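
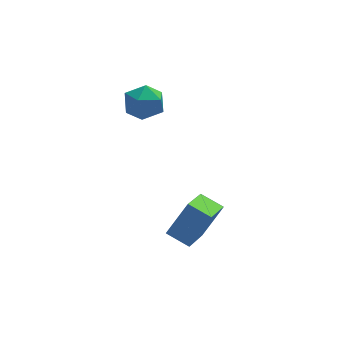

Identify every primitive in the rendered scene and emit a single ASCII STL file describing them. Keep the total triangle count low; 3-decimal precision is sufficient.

solid 
facet normal -0.635 0.769 0.069
outer loop
vertex -4.421 3.033 3.415
vertex -4.561 2.831 4.373
vertex -3.841 3.45 4.098
endloop
endfacet
facet normal -0.138 0.893 -0.428
outer loop
vertex -4.421 3.033 3.415
vertex -3.841 3.45 4.098
vertex -3.448 3.108 3.258
endloop
endfacet
facet normal -0.176 0.370 -0.912
outer loop
vertex -4.421 3.033 3.415
vertex -3.448 3.108 3.258
vertex -3.926 2.278 3.013
endloop
endfacet
facet normal -0.696 -0.077 -0.713
outer loop
vertex -4.421 3.033 3.415
vertex -3.926 2.278 3.013
vertex -4.613 2.107 3.702
endloop
endfacet
facet normal -0.980 0.170 -0.107
outer loop
vertex -4.421 3.033 3.415
vertex -4.613 2.107 3.702
vertex -4.561 2.831 4.373
endloop
endfacet
facet normal 0.502 0.857 -0.114
outer loop
vertex -3.448 3.108 3.258
vertex -3.841 3.45 4.098
vertex -2.987 2.953 4.118
endloop
endfacet
facet normal -0.302 0.657 0.690
outer loop
vertex -3.841 3.45 4.098
vertex -4.561 2.831 4.373
vertex -3.674 2.782 4.807
endloop
endfacet
facet normal -0.859 -0.313 0.404
outer loop
vertex -4.561 2.831 4.373
vertex -4.613 2.107 3.702
vertex -4.152 1.952 4.562
endloop
endfacet
facet normal -0.401 -0.712 -0.576
outer loop
vertex -4.613 2.107 3.702
vertex -3.926 2.278 3.013
vertex -3.759 1.61 3.722
endloop
endfacet
facet normal 0.440 0.012 -0.898
outer loop
vertex -3.926 2.278 3.013
vertex -3.448 3.108 3.258
vertex -3.039 2.229 3.447
endloop
endfacet
facet normal 0.696 0.077 0.713
outer loop
vertex -3.179 2.027 4.405
vertex -2.987 2.953 4.118
vertex -3.674 2.782 4.807
endloop
endfacet
facet normal 0.176 -0.370 0.912
outer loop
vertex -3.179 2.027 4.405
vertex -3.674 2.782 4.807
vertex -4.152 1.952 4.562
endloop
endfacet
facet normal 0.138 -0.893 0.428
outer loop
vertex -3.179 2.027 4.405
vertex -4.152 1.952 4.562
vertex -3.759 1.61 3.722
endloop
endfacet
facet normal 0.635 -0.769 -0.069
outer loop
vertex -3.179 2.027 4.405
vertex -3.759 1.61 3.722
vertex -3.039 2.229 3.447
endloop
endfacet
facet normal 0.980 -0.170 0.107
outer loop
vertex -3.179 2.027 4.405
vertex -3.039 2.229 3.447
vertex -2.987 2.953 4.118
endloop
endfacet
facet normal 0.401 0.712 0.576
outer loop
vertex -3.674 2.782 4.807
vertex -2.987 2.953 4.118
vertex -3.841 3.45 4.098
endloop
endfacet
facet normal -0.440 -0.012 0.898
outer loop
vertex -4.152 1.952 4.562
vertex -3.674 2.782 4.807
vertex -4.561 2.831 4.373
endloop
endfacet
facet normal -0.502 -0.857 0.114
outer loop
vertex -3.759 1.61 3.722
vertex -4.152 1.952 4.562
vertex -4.613 2.107 3.702
endloop
endfacet
facet normal 0.302 -0.657 -0.690
outer loop
vertex -3.039 2.229 3.447
vertex -3.759 1.61 3.722
vertex -3.926 2.278 3.013
endloop
endfacet
facet normal 0.859 0.313 -0.404
outer loop
vertex -2.987 2.953 4.118
vertex -3.039 2.229 3.447
vertex -3.448 3.108 3.258
endloop
endfacet
facet normal -0.549 -0.227 -0.805
outer loop
vertex -2.862 -3.41 -0.34
vertex -3.706 -2.771 0.055
vertex -2.043 -1.682 -1.387
endloop
endfacet
facet normal 0.747 -0.566 -0.349
outer loop
vertex -1.094 -1.289 0.005
vertex -2.862 -3.41 -0.34
vertex -2.043 -1.682 -1.387
endloop
endfacet
facet normal -0.549 -0.227 -0.805
outer loop
vertex -2.043 -1.682 -1.387
vertex -3.706 -2.771 0.055
vertex -2.887 -1.043 -0.992
endloop
endfacet
facet normal 0.376 0.793 -0.480
outer loop
vertex -2.887 -1.043 -0.992
vertex -1.094 -1.289 0.005
vertex -2.043 -1.682 -1.387
endloop
endfacet
facet normal -0.376 -0.793 0.480
outer loop
vertex -2.862 -3.41 -0.34
vertex -2.757 -2.378 1.447
vertex -3.706 -2.771 0.055
endloop
endfacet
facet normal 0.747 -0.566 -0.349
outer loop
vertex -1.913 -3.017 1.052
vertex -2.862 -3.41 -0.34
vertex -1.094 -1.289 0.005
endloop
endfacet
facet normal -0.376 -0.793 0.480
outer loop
vertex -1.913 -3.017 1.052
vertex -2.757 -2.378 1.447
vertex -2.862 -3.41 -0.34
endloop
endfacet
facet normal -0.747 0.566 0.349
outer loop
vertex -3.706 -2.771 0.055
vertex -2.757 -2.378 1.447
vertex -2.887 -1.043 -0.992
endloop
endfacet
facet normal 0.376 0.793 -0.480
outer loop
vertex -1.938 -0.65 0.4
vertex -1.094 -1.289 0.005
vertex -2.887 -1.043 -0.992
endloop
endfacet
facet normal -0.747 0.566 0.349
outer loop
vertex -2.887 -1.043 -0.992
vertex -2.757 -2.378 1.447
vertex -1.938 -0.65 0.4
endloop
endfacet
facet normal 0.549 0.227 0.805
outer loop
vertex -1.938 -0.65 0.4
vertex -1.913 -3.017 1.052
vertex -1.094 -1.289 0.005
endloop
endfacet
facet normal 0.549 0.227 0.805
outer loop
vertex -2.757 -2.378 1.447
vertex -1.913 -3.017 1.052
vertex -1.938 -0.65 0.4
endloop
endfacet

endsolid


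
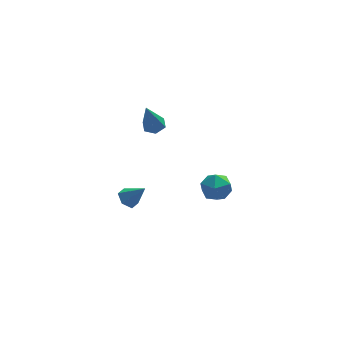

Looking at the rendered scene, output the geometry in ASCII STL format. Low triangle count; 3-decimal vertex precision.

solid 
facet normal -0.492 -0.243 0.836
outer loop
vertex 3.076 0.408 -2.298
vertex 3.576 -0.219 -2.186
vertex 3.756 0.505 -1.87
endloop
endfacet
facet normal -0.519 0.461 0.720
outer loop
vertex 3.076 0.408 -2.298
vertex 3.756 0.505 -1.87
vertex 3.527 1.073 -2.399
endloop
endfacet
facet normal -0.819 0.568 0.083
outer loop
vertex 3.076 0.408 -2.298
vertex 3.527 1.073 -2.399
vertex 3.204 0.701 -3.042
endloop
endfacet
facet normal -0.978 -0.070 -0.196
outer loop
vertex 3.076 0.408 -2.298
vertex 3.204 0.701 -3.042
vertex 3.235 -0.097 -2.91
endloop
endfacet
facet normal -0.776 -0.571 0.269
outer loop
vertex 3.076 0.408 -2.298
vertex 3.235 -0.097 -2.91
vertex 3.576 -0.219 -2.186
endloop
endfacet
facet normal 0.152 0.706 0.692
outer loop
vertex 3.527 1.073 -2.399
vertex 3.756 0.505 -1.87
vertex 4.305 0.857 -2.35
endloop
endfacet
facet normal 0.195 -0.433 0.880
outer loop
vertex 3.756 0.505 -1.87
vertex 3.576 -0.219 -2.186
vertex 4.336 0.059 -2.218
endloop
endfacet
facet normal -0.265 -0.963 -0.037
outer loop
vertex 3.576 -0.219 -2.186
vertex 3.235 -0.097 -2.91
vertex 4.013 -0.313 -2.861
endloop
endfacet
facet normal -0.593 -0.154 -0.791
outer loop
vertex 3.235 -0.097 -2.91
vertex 3.204 0.701 -3.042
vertex 3.784 0.255 -3.39
endloop
endfacet
facet normal -0.336 0.879 -0.340
outer loop
vertex 3.204 0.701 -3.042
vertex 3.527 1.073 -2.399
vertex 3.964 0.979 -3.074
endloop
endfacet
facet normal 0.978 0.070 0.196
outer loop
vertex 4.464 0.352 -2.962
vertex 4.305 0.857 -2.35
vertex 4.336 0.059 -2.218
endloop
endfacet
facet normal 0.819 -0.568 -0.083
outer loop
vertex 4.464 0.352 -2.962
vertex 4.336 0.059 -2.218
vertex 4.013 -0.313 -2.861
endloop
endfacet
facet normal 0.519 -0.461 -0.720
outer loop
vertex 4.464 0.352 -2.962
vertex 4.013 -0.313 -2.861
vertex 3.784 0.255 -3.39
endloop
endfacet
facet normal 0.492 0.243 -0.836
outer loop
vertex 4.464 0.352 -2.962
vertex 3.784 0.255 -3.39
vertex 3.964 0.979 -3.074
endloop
endfacet
facet normal 0.776 0.571 -0.269
outer loop
vertex 4.464 0.352 -2.962
vertex 3.964 0.979 -3.074
vertex 4.305 0.857 -2.35
endloop
endfacet
facet normal 0.593 0.154 0.791
outer loop
vertex 4.336 0.059 -2.218
vertex 4.305 0.857 -2.35
vertex 3.756 0.505 -1.87
endloop
endfacet
facet normal 0.336 -0.879 0.340
outer loop
vertex 4.013 -0.313 -2.861
vertex 4.336 0.059 -2.218
vertex 3.576 -0.219 -2.186
endloop
endfacet
facet normal -0.152 -0.706 -0.692
outer loop
vertex 3.784 0.255 -3.39
vertex 4.013 -0.313 -2.861
vertex 3.235 -0.097 -2.91
endloop
endfacet
facet normal -0.195 0.433 -0.880
outer loop
vertex 3.964 0.979 -3.074
vertex 3.784 0.255 -3.39
vertex 3.204 0.701 -3.042
endloop
endfacet
facet normal 0.265 0.963 0.037
outer loop
vertex 4.305 0.857 -2.35
vertex 3.964 0.979 -3.074
vertex 3.527 1.073 -2.399
endloop
endfacet
facet normal 0.243 0.303 -0.921
outer loop
vertex 1.478 -0.016 2.1
vertex 1.04 0.283 2.083
vertex 1.492 0.486 2.269
endloop
endfacet
facet normal 0.875 -0.176 0.451
outer loop
vertex 1.478 -0.016 2.1
vertex 1.492 0.486 2.269
vertex 0.62 -0.243 3.677
endloop
endfacet
facet normal 0.243 0.303 -0.921
outer loop
vertex 1.492 0.486 2.269
vertex 1.04 0.283 2.083
vertex 1.054 0.785 2.252
endloop
endfacet
facet normal 0.430 0.665 0.611
outer loop
vertex 1.492 0.486 2.269
vertex 1.054 0.785 2.252
vertex 0.62 -0.243 3.677
endloop
endfacet
facet normal 0.242 0.303 -0.922
outer loop
vertex 1.054 0.785 2.252
vertex 1.04 0.283 2.083
vertex 0.602 0.581 2.066
endloop
endfacet
facet normal -0.508 0.764 0.397
outer loop
vertex 1.054 0.785 2.252
vertex 0.602 0.581 2.066
vertex 0.62 -0.243 3.677
endloop
endfacet
facet normal 0.242 0.303 -0.922
outer loop
vertex 0.602 0.581 2.066
vertex 1.04 0.283 2.083
vertex 0.587 0.079 1.897
endloop
endfacet
facet normal -0.999 0.022 0.023
outer loop
vertex 0.602 0.581 2.066
vertex 0.587 0.079 1.897
vertex 0.62 -0.243 3.677
endloop
endfacet
facet normal 0.242 0.303 -0.922
outer loop
vertex 0.587 0.079 1.897
vertex 1.04 0.283 2.083
vertex 1.025 -0.219 1.914
endloop
endfacet
facet normal -0.553 -0.821 -0.138
outer loop
vertex 0.587 0.079 1.897
vertex 1.025 -0.219 1.914
vertex 0.62 -0.243 3.677
endloop
endfacet
facet normal 0.243 0.303 -0.922
outer loop
vertex 1.025 -0.219 1.914
vertex 1.04 0.283 2.083
vertex 1.478 -0.016 2.1
endloop
endfacet
facet normal 0.382 -0.921 0.075
outer loop
vertex 1.025 -0.219 1.914
vertex 1.478 -0.016 2.1
vertex 0.62 -0.243 3.677
endloop
endfacet
facet normal -0.595 0.293 -0.749
outer loop
vertex -0.09 -2.409 -0.654
vertex -0.503 -2.366 -0.309
vertex -0.181 -1.942 -0.399
endloop
endfacet
facet normal 0.954 0.263 -0.141
outer loop
vertex -0.09 -2.409 -0.654
vertex -0.181 -1.942 -0.399
vertex 0.163 -2.694 0.529
endloop
endfacet
facet normal -0.595 0.293 -0.749
outer loop
vertex -0.181 -1.942 -0.399
vertex -0.503 -2.366 -0.309
vertex -0.594 -1.899 -0.054
endloop
endfacet
facet normal 0.457 0.766 0.452
outer loop
vertex -0.181 -1.942 -0.399
vertex -0.594 -1.899 -0.054
vertex 0.163 -2.694 0.529
endloop
endfacet
facet normal -0.595 0.293 -0.749
outer loop
vertex -0.594 -1.899 -0.054
vertex -0.503 -2.366 -0.309
vertex -0.916 -2.323 0.036
endloop
endfacet
facet normal -0.268 0.391 0.881
outer loop
vertex -0.594 -1.899 -0.054
vertex -0.916 -2.323 0.036
vertex 0.163 -2.694 0.529
endloop
endfacet
facet normal -0.594 0.294 -0.748
outer loop
vertex -0.916 -2.323 0.036
vertex -0.503 -2.366 -0.309
vertex -0.825 -2.79 -0.22
endloop
endfacet
facet normal -0.496 -0.490 0.717
outer loop
vertex -0.916 -2.323 0.036
vertex -0.825 -2.79 -0.22
vertex 0.163 -2.694 0.529
endloop
endfacet
facet normal -0.594 0.294 -0.749
outer loop
vertex -0.825 -2.79 -0.22
vertex -0.503 -2.366 -0.309
vertex -0.412 -2.833 -0.564
endloop
endfacet
facet normal 0.001 -0.992 0.126
outer loop
vertex -0.825 -2.79 -0.22
vertex -0.412 -2.833 -0.564
vertex 0.163 -2.694 0.529
endloop
endfacet
facet normal -0.595 0.293 -0.749
outer loop
vertex -0.412 -2.833 -0.564
vertex -0.503 -2.366 -0.309
vertex -0.09 -2.409 -0.654
endloop
endfacet
facet normal 0.727 -0.616 -0.304
outer loop
vertex -0.412 -2.833 -0.564
vertex -0.09 -2.409 -0.654
vertex 0.163 -2.694 0.529
endloop
endfacet

endsolid


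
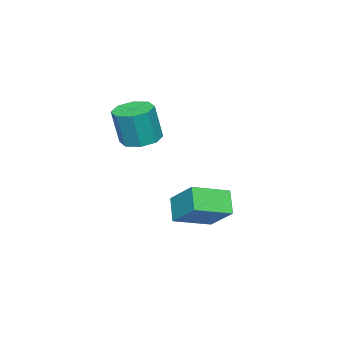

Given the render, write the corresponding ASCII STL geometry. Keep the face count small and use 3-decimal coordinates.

solid 
facet normal -0.769 0.571 -0.287
outer loop
vertex 0.084 3.806 -2.897
vertex 0.936 4.405 -3.99
vertex -0.55 2.282 -4.227
endloop
endfacet
facet normal -0.564 -0.397 0.724
outer loop
vertex 1.104 1.055 -3.61
vertex 0.084 3.806 -2.897
vertex -0.55 2.282 -4.227
endloop
endfacet
facet normal -0.770 0.571 -0.286
outer loop
vertex -0.55 2.282 -4.227
vertex 0.936 4.405 -3.99
vertex 0.301 2.881 -5.32
endloop
endfacet
facet normal -0.299 -0.719 -0.627
outer loop
vertex 0.301 2.881 -5.32
vertex 1.104 1.055 -3.61
vertex -0.55 2.282 -4.227
endloop
endfacet
facet normal 0.299 0.719 0.627
outer loop
vertex 0.084 3.806 -2.897
vertex 2.59 3.178 -3.373
vertex 0.936 4.405 -3.99
endloop
endfacet
facet normal -0.564 -0.397 0.724
outer loop
vertex 1.739 2.579 -2.28
vertex 0.084 3.806 -2.897
vertex 1.104 1.055 -3.61
endloop
endfacet
facet normal 0.299 0.719 0.627
outer loop
vertex 1.739 2.579 -2.28
vertex 2.59 3.178 -3.373
vertex 0.084 3.806 -2.897
endloop
endfacet
facet normal 0.564 0.397 -0.724
outer loop
vertex 0.936 4.405 -3.99
vertex 2.59 3.178 -3.373
vertex 0.301 2.881 -5.32
endloop
endfacet
facet normal -0.299 -0.719 -0.627
outer loop
vertex 1.956 1.654 -4.703
vertex 1.104 1.055 -3.61
vertex 0.301 2.881 -5.32
endloop
endfacet
facet normal 0.564 0.397 -0.724
outer loop
vertex 0.301 2.881 -5.32
vertex 2.59 3.178 -3.373
vertex 1.956 1.654 -4.703
endloop
endfacet
facet normal 0.769 -0.571 0.287
outer loop
vertex 1.956 1.654 -4.703
vertex 1.739 2.579 -2.28
vertex 1.104 1.055 -3.61
endloop
endfacet
facet normal 0.770 -0.570 0.287
outer loop
vertex 2.59 3.178 -3.373
vertex 1.739 2.579 -2.28
vertex 1.956 1.654 -4.703
endloop
endfacet
facet normal -0.183 0.112 -0.977
outer loop
vertex 2.961 -0.366 0.278
vertex 1.957 -0.072 0.5
vertex 2.888 0.442 0.384
endloop
endfacet
facet normal 0.979 0.111 -0.171
outer loop
vertex 2.961 -0.366 0.278
vertex 2.888 0.442 0.384
vertex 3.348 -0.602 2.338
endloop
endfacet
facet normal 0.979 0.112 -0.170
outer loop
vertex 3.348 -0.602 2.338
vertex 2.888 0.442 0.384
vertex 3.274 0.206 2.445
endloop
endfacet
facet normal 0.183 -0.113 0.977
outer loop
vertex 3.348 -0.602 2.338
vertex 3.274 0.206 2.445
vertex 2.343 -0.308 2.56
endloop
endfacet
facet normal -0.183 0.111 -0.977
outer loop
vertex 2.888 0.442 0.384
vertex 1.957 -0.072 0.5
vertex 2.269 0.95 0.558
endloop
endfacet
facet normal 0.629 0.777 -0.029
outer loop
vertex 2.888 0.442 0.384
vertex 2.269 0.95 0.558
vertex 3.274 0.206 2.445
endloop
endfacet
facet normal 0.629 0.777 -0.029
outer loop
vertex 3.274 0.206 2.445
vertex 2.269 0.95 0.558
vertex 2.655 0.714 2.619
endloop
endfacet
facet normal 0.183 -0.112 0.977
outer loop
vertex 3.274 0.206 2.445
vertex 2.655 0.714 2.619
vertex 2.343 -0.308 2.56
endloop
endfacet
facet normal -0.183 0.111 -0.977
outer loop
vertex 2.269 0.95 0.558
vertex 1.957 -0.072 0.5
vertex 1.467 0.859 0.698
endloop
endfacet
facet normal -0.089 0.988 0.130
outer loop
vertex 2.269 0.95 0.558
vertex 1.467 0.859 0.698
vertex 2.655 0.714 2.619
endloop
endfacet
facet normal -0.091 0.987 0.131
outer loop
vertex 2.655 0.714 2.619
vertex 1.467 0.859 0.698
vertex 1.854 0.622 2.759
endloop
endfacet
facet normal 0.184 -0.112 0.977
outer loop
vertex 2.655 0.714 2.619
vertex 1.854 0.622 2.759
vertex 2.343 -0.308 2.56
endloop
endfacet
facet normal -0.183 0.111 -0.977
outer loop
vertex 1.467 0.859 0.698
vertex 1.957 -0.072 0.5
vertex 0.952 0.222 0.722
endloop
endfacet
facet normal -0.756 0.619 0.213
outer loop
vertex 1.467 0.859 0.698
vertex 0.952 0.222 0.722
vertex 1.854 0.622 2.759
endloop
endfacet
facet normal -0.756 0.620 0.213
outer loop
vertex 1.854 0.622 2.759
vertex 0.952 0.222 0.722
vertex 1.339 -0.014 2.782
endloop
endfacet
facet normal 0.183 -0.113 0.977
outer loop
vertex 1.854 0.622 2.759
vertex 1.339 -0.014 2.782
vertex 2.343 -0.308 2.56
endloop
endfacet
facet normal -0.183 0.113 -0.977
outer loop
vertex 0.952 0.222 0.722
vertex 1.957 -0.072 0.5
vertex 1.026 -0.586 0.615
endloop
endfacet
facet normal -0.979 -0.112 0.171
outer loop
vertex 0.952 0.222 0.722
vertex 1.026 -0.586 0.615
vertex 1.339 -0.014 2.782
endloop
endfacet
facet normal -0.979 -0.111 0.171
outer loop
vertex 1.339 -0.014 2.782
vertex 1.026 -0.586 0.615
vertex 1.412 -0.822 2.676
endloop
endfacet
facet normal 0.183 -0.112 0.977
outer loop
vertex 1.339 -0.014 2.782
vertex 1.412 -0.822 2.676
vertex 2.343 -0.308 2.56
endloop
endfacet
facet normal -0.183 0.112 -0.977
outer loop
vertex 1.026 -0.586 0.615
vertex 1.957 -0.072 0.5
vertex 1.645 -1.094 0.441
endloop
endfacet
facet normal -0.629 -0.777 0.029
outer loop
vertex 1.026 -0.586 0.615
vertex 1.645 -1.094 0.441
vertex 1.412 -0.822 2.676
endloop
endfacet
facet normal -0.629 -0.777 0.029
outer loop
vertex 1.412 -0.822 2.676
vertex 1.645 -1.094 0.441
vertex 2.031 -1.33 2.502
endloop
endfacet
facet normal 0.183 -0.111 0.977
outer loop
vertex 1.412 -0.822 2.676
vertex 2.031 -1.33 2.502
vertex 2.343 -0.308 2.56
endloop
endfacet
facet normal -0.184 0.112 -0.977
outer loop
vertex 1.645 -1.094 0.441
vertex 1.957 -0.072 0.5
vertex 2.446 -1.002 0.301
endloop
endfacet
facet normal 0.091 -0.987 -0.130
outer loop
vertex 1.645 -1.094 0.441
vertex 2.446 -1.002 0.301
vertex 2.031 -1.33 2.502
endloop
endfacet
facet normal 0.089 -0.987 -0.130
outer loop
vertex 2.031 -1.33 2.502
vertex 2.446 -1.002 0.301
vertex 2.833 -1.239 2.362
endloop
endfacet
facet normal 0.183 -0.111 0.977
outer loop
vertex 2.031 -1.33 2.502
vertex 2.833 -1.239 2.362
vertex 2.343 -0.308 2.56
endloop
endfacet
facet normal -0.183 0.113 -0.977
outer loop
vertex 2.446 -1.002 0.301
vertex 1.957 -0.072 0.5
vertex 2.961 -0.366 0.278
endloop
endfacet
facet normal 0.756 -0.619 -0.213
outer loop
vertex 2.446 -1.002 0.301
vertex 2.961 -0.366 0.278
vertex 2.833 -1.239 2.362
endloop
endfacet
facet normal 0.756 -0.619 -0.213
outer loop
vertex 2.833 -1.239 2.362
vertex 2.961 -0.366 0.278
vertex 3.348 -0.602 2.338
endloop
endfacet
facet normal 0.183 -0.111 0.977
outer loop
vertex 2.833 -1.239 2.362
vertex 3.348 -0.602 2.338
vertex 2.343 -0.308 2.56
endloop
endfacet

endsolid


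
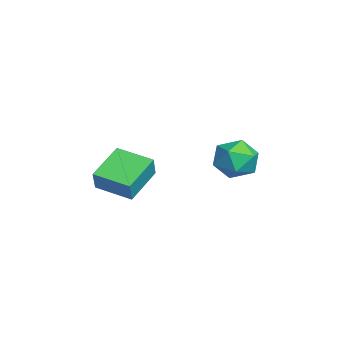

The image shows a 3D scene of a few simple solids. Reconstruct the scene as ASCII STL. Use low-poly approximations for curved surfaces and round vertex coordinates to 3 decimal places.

solid 
facet normal 0.042 0.772 0.634
outer loop
vertex -1.853 2.744 0.078
vertex -1.734 2.064 0.899
vertex -0.871 2.44 0.384
endloop
endfacet
facet normal 0.298 0.955 -0.007
outer loop
vertex -1.853 2.744 0.078
vertex -0.871 2.44 0.384
vertex -1.111 2.507 -0.659
endloop
endfacet
facet normal -0.216 0.845 -0.489
outer loop
vertex -1.853 2.744 0.078
vertex -1.111 2.507 -0.659
vertex -2.122 2.173 -0.789
endloop
endfacet
facet normal -0.790 0.595 -0.147
outer loop
vertex -1.853 2.744 0.078
vertex -2.122 2.173 -0.789
vertex -2.507 1.899 0.174
endloop
endfacet
facet normal -0.631 0.550 0.547
outer loop
vertex -1.853 2.744 0.078
vertex -2.507 1.899 0.174
vertex -1.734 2.064 0.899
endloop
endfacet
facet normal 0.841 0.517 -0.160
outer loop
vertex -1.111 2.507 -0.659
vertex -0.871 2.44 0.384
vertex -0.533 1.681 -0.294
endloop
endfacet
facet normal 0.426 0.223 0.877
outer loop
vertex -0.871 2.44 0.384
vertex -1.734 2.064 0.899
vertex -0.918 1.407 0.669
endloop
endfacet
facet normal -0.662 -0.137 0.737
outer loop
vertex -1.734 2.064 0.899
vertex -2.507 1.899 0.174
vertex -1.929 1.073 0.539
endloop
endfacet
facet normal -0.920 -0.065 -0.386
outer loop
vertex -2.507 1.899 0.174
vertex -2.122 2.173 -0.789
vertex -2.169 1.14 -0.504
endloop
endfacet
facet normal 0.009 0.340 -0.940
outer loop
vertex -2.122 2.173 -0.789
vertex -1.111 2.507 -0.659
vertex -1.306 1.516 -1.019
endloop
endfacet
facet normal 0.790 -0.595 0.147
outer loop
vertex -1.187 0.836 -0.198
vertex -0.533 1.681 -0.294
vertex -0.918 1.407 0.669
endloop
endfacet
facet normal 0.216 -0.845 0.489
outer loop
vertex -1.187 0.836 -0.198
vertex -0.918 1.407 0.669
vertex -1.929 1.073 0.539
endloop
endfacet
facet normal -0.298 -0.955 0.007
outer loop
vertex -1.187 0.836 -0.198
vertex -1.929 1.073 0.539
vertex -2.169 1.14 -0.504
endloop
endfacet
facet normal -0.042 -0.772 -0.634
outer loop
vertex -1.187 0.836 -0.198
vertex -2.169 1.14 -0.504
vertex -1.306 1.516 -1.019
endloop
endfacet
facet normal 0.631 -0.550 -0.547
outer loop
vertex -1.187 0.836 -0.198
vertex -1.306 1.516 -1.019
vertex -0.533 1.681 -0.294
endloop
endfacet
facet normal 0.920 0.065 0.386
outer loop
vertex -0.918 1.407 0.669
vertex -0.533 1.681 -0.294
vertex -0.871 2.44 0.384
endloop
endfacet
facet normal -0.009 -0.340 0.940
outer loop
vertex -1.929 1.073 0.539
vertex -0.918 1.407 0.669
vertex -1.734 2.064 0.899
endloop
endfacet
facet normal -0.841 -0.517 0.160
outer loop
vertex -2.169 1.14 -0.504
vertex -1.929 1.073 0.539
vertex -2.507 1.899 0.174
endloop
endfacet
facet normal -0.426 -0.223 -0.877
outer loop
vertex -1.306 1.516 -1.019
vertex -2.169 1.14 -0.504
vertex -2.122 2.173 -0.789
endloop
endfacet
facet normal 0.662 0.137 -0.737
outer loop
vertex -0.533 1.681 -0.294
vertex -1.306 1.516 -1.019
vertex -1.111 2.507 -0.659
endloop
endfacet
facet normal -0.719 0.553 0.421
outer loop
vertex -2.437 -2.908 0.322
vertex -1.527 -1.502 0.028
vertex -2.925 -2.797 -0.657
endloop
endfacet
facet normal -0.535 -0.827 0.173
outer loop
vertex -1.573 -3.838 -1.448
vertex -2.437 -2.908 0.322
vertex -2.925 -2.797 -0.657
endloop
endfacet
facet normal -0.719 0.554 0.420
outer loop
vertex -2.925 -2.797 -0.657
vertex -1.527 -1.502 0.028
vertex -2.015 -1.392 -0.952
endloop
endfacet
facet normal -0.444 0.100 -0.891
outer loop
vertex -2.015 -1.392 -0.952
vertex -1.573 -3.838 -1.448
vertex -2.925 -2.797 -0.657
endloop
endfacet
facet normal 0.443 -0.101 0.891
outer loop
vertex -2.437 -2.908 0.322
vertex -0.175 -2.543 -0.763
vertex -1.527 -1.502 0.028
endloop
endfacet
facet normal -0.535 -0.827 0.173
outer loop
vertex -1.085 -3.948 -0.468
vertex -2.437 -2.908 0.322
vertex -1.573 -3.838 -1.448
endloop
endfacet
facet normal 0.443 -0.100 0.891
outer loop
vertex -1.085 -3.948 -0.468
vertex -0.175 -2.543 -0.763
vertex -2.437 -2.908 0.322
endloop
endfacet
facet normal 0.535 0.827 -0.174
outer loop
vertex -1.527 -1.502 0.028
vertex -0.175 -2.543 -0.763
vertex -2.015 -1.392 -0.952
endloop
endfacet
facet normal -0.443 0.101 -0.891
outer loop
vertex -0.663 -2.432 -1.742
vertex -1.573 -3.838 -1.448
vertex -2.015 -1.392 -0.952
endloop
endfacet
facet normal 0.535 0.827 -0.173
outer loop
vertex -2.015 -1.392 -0.952
vertex -0.175 -2.543 -0.763
vertex -0.663 -2.432 -1.742
endloop
endfacet
facet normal 0.719 -0.553 -0.420
outer loop
vertex -0.663 -2.432 -1.742
vertex -1.085 -3.948 -0.468
vertex -1.573 -3.838 -1.448
endloop
endfacet
facet normal 0.718 -0.554 -0.421
outer loop
vertex -0.175 -2.543 -0.763
vertex -1.085 -3.948 -0.468
vertex -0.663 -2.432 -1.742
endloop
endfacet

endsolid


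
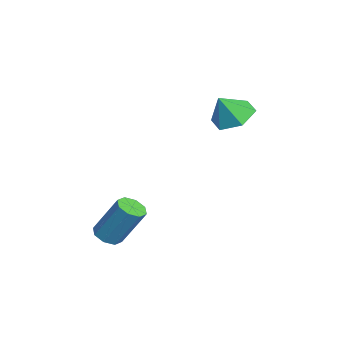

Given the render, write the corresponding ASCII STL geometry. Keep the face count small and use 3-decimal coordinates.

solid 
facet normal -0.199 -0.478 -0.856
outer loop
vertex 3.987 -0.348 -3.367
vertex 3.574 -0.559 -3.153
vertex 3.666 -0.13 -3.414
endloop
endfacet
facet normal 0.535 0.679 -0.503
outer loop
vertex 3.987 -0.348 -3.367
vertex 3.666 -0.13 -3.414
vertex 4.298 0.39 -2.041
endloop
endfacet
facet normal 0.534 0.680 -0.503
outer loop
vertex 4.298 0.39 -2.041
vertex 3.666 -0.13 -3.414
vertex 3.977 0.608 -2.087
endloop
endfacet
facet normal 0.201 0.476 0.856
outer loop
vertex 4.298 0.39 -2.041
vertex 3.977 0.608 -2.087
vertex 3.886 0.179 -1.827
endloop
endfacet
facet normal -0.203 -0.477 -0.855
outer loop
vertex 3.666 -0.13 -3.414
vertex 3.574 -0.559 -3.153
vertex 3.292 -0.163 -3.307
endloop
endfacet
facet normal -0.203 0.875 -0.439
outer loop
vertex 3.666 -0.13 -3.414
vertex 3.292 -0.163 -3.307
vertex 3.977 0.608 -2.087
endloop
endfacet
facet normal -0.202 0.875 -0.440
outer loop
vertex 3.977 0.608 -2.087
vertex 3.292 -0.163 -3.307
vertex 3.603 0.575 -1.981
endloop
endfacet
facet normal 0.201 0.476 0.856
outer loop
vertex 3.977 0.608 -2.087
vertex 3.603 0.575 -1.981
vertex 3.886 0.179 -1.827
endloop
endfacet
facet normal -0.200 -0.476 -0.857
outer loop
vertex 3.292 -0.163 -3.307
vertex 3.574 -0.559 -3.153
vertex 3.083 -0.428 -3.111
endloop
endfacet
facet normal -0.820 0.559 -0.119
outer loop
vertex 3.292 -0.163 -3.307
vertex 3.083 -0.428 -3.111
vertex 3.603 0.575 -1.981
endloop
endfacet
facet normal -0.821 0.559 -0.119
outer loop
vertex 3.603 0.575 -1.981
vertex 3.083 -0.428 -3.111
vertex 3.394 0.31 -1.784
endloop
endfacet
facet normal 0.202 0.477 0.856
outer loop
vertex 3.603 0.575 -1.981
vertex 3.394 0.31 -1.784
vertex 3.886 0.179 -1.827
endloop
endfacet
facet normal -0.200 -0.477 -0.856
outer loop
vertex 3.083 -0.428 -3.111
vertex 3.574 -0.559 -3.153
vertex 3.162 -0.77 -2.939
endloop
endfacet
facet normal -0.959 -0.085 0.272
outer loop
vertex 3.083 -0.428 -3.111
vertex 3.162 -0.77 -2.939
vertex 3.394 0.31 -1.784
endloop
endfacet
facet normal -0.958 -0.085 0.272
outer loop
vertex 3.394 0.31 -1.784
vertex 3.162 -0.77 -2.939
vertex 3.473 -0.032 -1.613
endloop
endfacet
facet normal 0.201 0.475 0.857
outer loop
vertex 3.394 0.31 -1.784
vertex 3.473 -0.032 -1.613
vertex 3.886 0.179 -1.827
endloop
endfacet
facet normal -0.201 -0.476 -0.856
outer loop
vertex 3.162 -0.77 -2.939
vertex 3.574 -0.559 -3.153
vertex 3.483 -0.988 -2.893
endloop
endfacet
facet normal -0.534 -0.680 0.503
outer loop
vertex 3.162 -0.77 -2.939
vertex 3.483 -0.988 -2.893
vertex 3.473 -0.032 -1.613
endloop
endfacet
facet normal -0.535 -0.679 0.503
outer loop
vertex 3.473 -0.032 -1.613
vertex 3.483 -0.988 -2.893
vertex 3.794 -0.25 -1.566
endloop
endfacet
facet normal 0.199 0.478 0.856
outer loop
vertex 3.473 -0.032 -1.613
vertex 3.794 -0.25 -1.566
vertex 3.886 0.179 -1.827
endloop
endfacet
facet normal -0.201 -0.476 -0.856
outer loop
vertex 3.483 -0.988 -2.893
vertex 3.574 -0.559 -3.153
vertex 3.857 -0.955 -2.999
endloop
endfacet
facet normal 0.202 -0.875 0.439
outer loop
vertex 3.483 -0.988 -2.893
vertex 3.857 -0.955 -2.999
vertex 3.794 -0.25 -1.566
endloop
endfacet
facet normal 0.203 -0.875 0.439
outer loop
vertex 3.794 -0.25 -1.566
vertex 3.857 -0.955 -2.999
vertex 4.168 -0.217 -1.673
endloop
endfacet
facet normal 0.203 0.477 0.855
outer loop
vertex 3.794 -0.25 -1.566
vertex 4.168 -0.217 -1.673
vertex 3.886 0.179 -1.827
endloop
endfacet
facet normal -0.202 -0.477 -0.856
outer loop
vertex 3.857 -0.955 -2.999
vertex 3.574 -0.559 -3.153
vertex 4.066 -0.69 -3.196
endloop
endfacet
facet normal 0.821 -0.559 0.119
outer loop
vertex 3.857 -0.955 -2.999
vertex 4.066 -0.69 -3.196
vertex 4.168 -0.217 -1.673
endloop
endfacet
facet normal 0.820 -0.559 0.119
outer loop
vertex 4.168 -0.217 -1.673
vertex 4.066 -0.69 -3.196
vertex 4.377 0.048 -1.869
endloop
endfacet
facet normal 0.200 0.476 0.857
outer loop
vertex 4.168 -0.217 -1.673
vertex 4.377 0.048 -1.869
vertex 3.886 0.179 -1.827
endloop
endfacet
facet normal -0.201 -0.475 -0.857
outer loop
vertex 4.066 -0.69 -3.196
vertex 3.574 -0.559 -3.153
vertex 3.987 -0.348 -3.367
endloop
endfacet
facet normal 0.958 0.085 -0.272
outer loop
vertex 4.066 -0.69 -3.196
vertex 3.987 -0.348 -3.367
vertex 4.377 0.048 -1.869
endloop
endfacet
facet normal 0.959 0.085 -0.272
outer loop
vertex 4.377 0.048 -1.869
vertex 3.987 -0.348 -3.367
vertex 4.298 0.39 -2.041
endloop
endfacet
facet normal 0.200 0.477 0.856
outer loop
vertex 4.377 0.048 -1.869
vertex 4.298 0.39 -2.041
vertex 3.886 0.179 -1.827
endloop
endfacet
facet normal -0.261 0.482 -0.837
outer loop
vertex 1.246 3.683 0.374
vertex 0.483 3.473 0.491
vertex 0.761 4.157 0.798
endloop
endfacet
facet normal 0.771 0.274 0.576
outer loop
vertex 1.246 3.683 0.374
vertex 0.761 4.157 0.798
vertex 0.757 2.967 1.369
endloop
endfacet
facet normal -0.261 0.482 -0.837
outer loop
vertex 0.761 4.157 0.798
vertex 0.483 3.473 0.491
vertex -0.002 3.947 0.915
endloop
endfacet
facet normal 0.019 0.432 0.901
outer loop
vertex 0.761 4.157 0.798
vertex -0.002 3.947 0.915
vertex 0.757 2.967 1.369
endloop
endfacet
facet normal -0.260 0.482 -0.837
outer loop
vertex -0.002 3.947 0.915
vertex 0.483 3.473 0.491
vertex -0.28 3.263 0.607
endloop
endfacet
facet normal -0.608 -0.107 0.786
outer loop
vertex -0.002 3.947 0.915
vertex -0.28 3.263 0.607
vertex 0.757 2.967 1.369
endloop
endfacet
facet normal -0.260 0.482 -0.837
outer loop
vertex -0.28 3.263 0.607
vertex 0.483 3.473 0.491
vertex 0.206 2.789 0.183
endloop
endfacet
facet normal -0.483 -0.804 0.345
outer loop
vertex -0.28 3.263 0.607
vertex 0.206 2.789 0.183
vertex 0.757 2.967 1.369
endloop
endfacet
facet normal -0.260 0.482 -0.837
outer loop
vertex 0.206 2.789 0.183
vertex 0.483 3.473 0.491
vertex 0.969 2.999 0.067
endloop
endfacet
facet normal 0.268 -0.963 0.020
outer loop
vertex 0.206 2.789 0.183
vertex 0.969 2.999 0.067
vertex 0.757 2.967 1.369
endloop
endfacet
facet normal -0.261 0.481 -0.837
outer loop
vertex 0.969 2.999 0.067
vertex 0.483 3.473 0.491
vertex 1.246 3.683 0.374
endloop
endfacet
facet normal 0.896 -0.424 0.135
outer loop
vertex 0.969 2.999 0.067
vertex 1.246 3.683 0.374
vertex 0.757 2.967 1.369
endloop
endfacet

endsolid


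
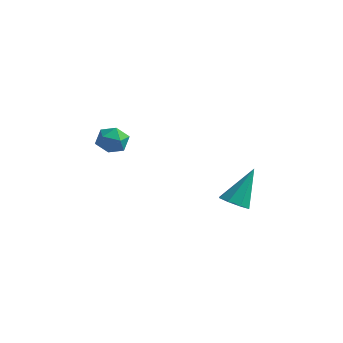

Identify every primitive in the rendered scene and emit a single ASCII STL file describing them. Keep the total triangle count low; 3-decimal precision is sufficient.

solid 
facet normal -0.383 0.414 0.826
outer loop
vertex -2.005 2.494 -2.173
vertex -2.33 1.888 -2.02
vertex -1.679 2.01 -1.779
endloop
endfacet
facet normal 0.246 0.706 0.664
outer loop
vertex -2.005 2.494 -2.173
vertex -1.679 2.01 -1.779
vertex -1.322 2.355 -2.278
endloop
endfacet
facet normal 0.200 0.980 0.006
outer loop
vertex -2.005 2.494 -2.173
vertex -1.322 2.355 -2.278
vertex -1.752 2.446 -2.829
endloop
endfacet
facet normal -0.459 0.856 -0.239
outer loop
vertex -2.005 2.494 -2.173
vertex -1.752 2.446 -2.829
vertex -2.375 2.157 -2.669
endloop
endfacet
facet normal -0.820 0.507 0.267
outer loop
vertex -2.005 2.494 -2.173
vertex -2.375 2.157 -2.669
vertex -2.33 1.888 -2.02
endloop
endfacet
facet normal 0.734 0.185 0.653
outer loop
vertex -1.322 2.355 -2.278
vertex -1.679 2.01 -1.779
vertex -1.225 1.663 -2.191
endloop
endfacet
facet normal -0.285 -0.287 0.915
outer loop
vertex -1.679 2.01 -1.779
vertex -2.33 1.888 -2.02
vertex -1.848 1.374 -2.031
endloop
endfacet
facet normal -0.990 -0.137 0.012
outer loop
vertex -2.33 1.888 -2.02
vertex -2.375 2.157 -2.669
vertex -2.278 1.465 -2.582
endloop
endfacet
facet normal -0.406 0.428 -0.808
outer loop
vertex -2.375 2.157 -2.669
vertex -1.752 2.446 -2.829
vertex -1.921 1.81 -3.081
endloop
endfacet
facet normal 0.660 0.628 -0.412
outer loop
vertex -1.752 2.446 -2.829
vertex -1.322 2.355 -2.278
vertex -1.27 1.932 -2.84
endloop
endfacet
facet normal 0.459 -0.856 0.239
outer loop
vertex -1.595 1.326 -2.687
vertex -1.225 1.663 -2.191
vertex -1.848 1.374 -2.031
endloop
endfacet
facet normal -0.200 -0.980 -0.006
outer loop
vertex -1.595 1.326 -2.687
vertex -1.848 1.374 -2.031
vertex -2.278 1.465 -2.582
endloop
endfacet
facet normal -0.246 -0.706 -0.664
outer loop
vertex -1.595 1.326 -2.687
vertex -2.278 1.465 -2.582
vertex -1.921 1.81 -3.081
endloop
endfacet
facet normal 0.383 -0.414 -0.826
outer loop
vertex -1.595 1.326 -2.687
vertex -1.921 1.81 -3.081
vertex -1.27 1.932 -2.84
endloop
endfacet
facet normal 0.820 -0.507 -0.267
outer loop
vertex -1.595 1.326 -2.687
vertex -1.27 1.932 -2.84
vertex -1.225 1.663 -2.191
endloop
endfacet
facet normal 0.406 -0.428 0.808
outer loop
vertex -1.848 1.374 -2.031
vertex -1.225 1.663 -2.191
vertex -1.679 2.01 -1.779
endloop
endfacet
facet normal -0.660 -0.628 0.412
outer loop
vertex -2.278 1.465 -2.582
vertex -1.848 1.374 -2.031
vertex -2.33 1.888 -2.02
endloop
endfacet
facet normal -0.734 -0.185 -0.653
outer loop
vertex -1.921 1.81 -3.081
vertex -2.278 1.465 -2.582
vertex -2.375 2.157 -2.669
endloop
endfacet
facet normal 0.285 0.287 -0.915
outer loop
vertex -1.27 1.932 -2.84
vertex -1.921 1.81 -3.081
vertex -1.752 2.446 -2.829
endloop
endfacet
facet normal 0.990 0.137 -0.012
outer loop
vertex -1.225 1.663 -2.191
vertex -1.27 1.932 -2.84
vertex -1.322 2.355 -2.278
endloop
endfacet
facet normal -0.127 -0.541 -0.832
outer loop
vertex 3.865 2.73 -4.653
vertex 3.227 2.694 -4.532
vertex 3.611 3.105 -4.858
endloop
endfacet
facet normal 0.846 0.527 -0.085
outer loop
vertex 3.865 2.73 -4.653
vertex 3.611 3.105 -4.858
vertex 3.453 3.646 -3.068
endloop
endfacet
facet normal -0.128 -0.540 -0.832
outer loop
vertex 3.611 3.105 -4.858
vertex 3.227 2.694 -4.532
vertex 3.132 3.24 -4.872
endloop
endfacet
facet normal 0.269 0.928 -0.257
outer loop
vertex 3.611 3.105 -4.858
vertex 3.132 3.24 -4.872
vertex 3.453 3.646 -3.068
endloop
endfacet
facet normal -0.128 -0.540 -0.832
outer loop
vertex 3.132 3.24 -4.872
vertex 3.227 2.694 -4.532
vertex 2.709 3.054 -4.686
endloop
endfacet
facet normal -0.444 0.888 -0.121
outer loop
vertex 3.132 3.24 -4.872
vertex 2.709 3.054 -4.686
vertex 3.453 3.646 -3.068
endloop
endfacet
facet normal -0.129 -0.541 -0.831
outer loop
vertex 2.709 3.054 -4.686
vertex 3.227 2.694 -4.532
vertex 2.59 2.658 -4.41
endloop
endfacet
facet normal -0.870 0.430 0.242
outer loop
vertex 2.709 3.054 -4.686
vertex 2.59 2.658 -4.41
vertex 3.453 3.646 -3.068
endloop
endfacet
facet normal -0.129 -0.541 -0.831
outer loop
vertex 2.59 2.658 -4.41
vertex 3.227 2.694 -4.532
vertex 2.844 2.283 -4.205
endloop
endfacet
facet normal -0.763 -0.177 0.621
outer loop
vertex 2.59 2.658 -4.41
vertex 2.844 2.283 -4.205
vertex 3.453 3.646 -3.068
endloop
endfacet
facet normal -0.128 -0.541 -0.831
outer loop
vertex 2.844 2.283 -4.205
vertex 3.227 2.694 -4.532
vertex 3.323 2.148 -4.191
endloop
endfacet
facet normal -0.186 -0.579 0.794
outer loop
vertex 2.844 2.283 -4.205
vertex 3.323 2.148 -4.191
vertex 3.453 3.646 -3.068
endloop
endfacet
facet normal -0.127 -0.541 -0.831
outer loop
vertex 3.323 2.148 -4.191
vertex 3.227 2.694 -4.532
vertex 3.746 2.334 -4.377
endloop
endfacet
facet normal 0.526 -0.539 0.658
outer loop
vertex 3.323 2.148 -4.191
vertex 3.746 2.334 -4.377
vertex 3.453 3.646 -3.068
endloop
endfacet
facet normal -0.127 -0.541 -0.831
outer loop
vertex 3.746 2.334 -4.377
vertex 3.227 2.694 -4.532
vertex 3.865 2.73 -4.653
endloop
endfacet
facet normal 0.952 -0.081 0.294
outer loop
vertex 3.746 2.334 -4.377
vertex 3.865 2.73 -4.653
vertex 3.453 3.646 -3.068
endloop
endfacet

endsolid


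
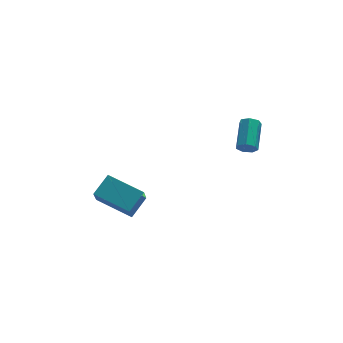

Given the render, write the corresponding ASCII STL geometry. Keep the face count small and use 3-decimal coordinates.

solid 
facet normal -0.739 0.626 0.249
outer loop
vertex -2.694 3.327 -2.001
vertex -2.441 4.09 -3.171
vertex -3.571 2.565 -2.687
endloop
endfacet
facet normal -0.178 -0.537 0.824
outer loop
vertex -2.019 1.25 -3.209
vertex -2.694 3.327 -2.001
vertex -3.571 2.565 -2.687
endloop
endfacet
facet normal -0.739 0.626 0.248
outer loop
vertex -3.571 2.565 -2.687
vertex -2.441 4.09 -3.171
vertex -3.318 3.328 -3.858
endloop
endfacet
facet normal -0.650 -0.565 -0.509
outer loop
vertex -3.318 3.328 -3.858
vertex -2.019 1.25 -3.209
vertex -3.571 2.565 -2.687
endloop
endfacet
facet normal 0.650 0.565 0.509
outer loop
vertex -2.694 3.327 -2.001
vertex -0.889 2.775 -3.693
vertex -2.441 4.09 -3.171
endloop
endfacet
facet normal -0.179 -0.537 0.824
outer loop
vertex -1.142 2.012 -2.522
vertex -2.694 3.327 -2.001
vertex -2.019 1.25 -3.209
endloop
endfacet
facet normal 0.650 0.565 0.509
outer loop
vertex -1.142 2.012 -2.522
vertex -0.889 2.775 -3.693
vertex -2.694 3.327 -2.001
endloop
endfacet
facet normal 0.178 0.538 -0.824
outer loop
vertex -2.441 4.09 -3.171
vertex -0.889 2.775 -3.693
vertex -3.318 3.328 -3.858
endloop
endfacet
facet normal -0.650 -0.565 -0.509
outer loop
vertex -1.766 2.013 -4.379
vertex -2.019 1.25 -3.209
vertex -3.318 3.328 -3.858
endloop
endfacet
facet normal 0.178 0.537 -0.824
outer loop
vertex -3.318 3.328 -3.858
vertex -0.889 2.775 -3.693
vertex -1.766 2.013 -4.379
endloop
endfacet
facet normal 0.739 -0.626 -0.249
outer loop
vertex -1.766 2.013 -4.379
vertex -1.142 2.012 -2.522
vertex -2.019 1.25 -3.209
endloop
endfacet
facet normal 0.739 -0.626 -0.249
outer loop
vertex -0.889 2.775 -3.693
vertex -1.142 2.012 -2.522
vertex -1.766 2.013 -4.379
endloop
endfacet
facet normal -0.309 -0.852 -0.422
outer loop
vertex 3.553 -0.86 2.149
vertex 3.246 -0.963 2.581
vertex 3.115 -0.693 2.132
endloop
endfacet
facet normal 0.181 0.384 -0.905
outer loop
vertex 3.553 -0.86 2.149
vertex 3.115 -0.693 2.132
vertex 4.061 0.547 2.847
endloop
endfacet
facet normal 0.181 0.384 -0.905
outer loop
vertex 4.061 0.547 2.847
vertex 3.115 -0.693 2.132
vertex 3.623 0.713 2.83
endloop
endfacet
facet normal 0.307 0.853 0.423
outer loop
vertex 4.061 0.547 2.847
vertex 3.623 0.713 2.83
vertex 3.754 0.443 3.279
endloop
endfacet
facet normal -0.308 -0.852 -0.423
outer loop
vertex 3.115 -0.693 2.132
vertex 3.246 -0.963 2.581
vertex 2.776 -0.73 2.454
endloop
endfacet
facet normal -0.618 0.517 -0.592
outer loop
vertex 3.115 -0.693 2.132
vertex 2.776 -0.73 2.454
vertex 3.623 0.713 2.83
endloop
endfacet
facet normal -0.618 0.517 -0.593
outer loop
vertex 3.623 0.713 2.83
vertex 2.776 -0.73 2.454
vertex 3.284 0.676 3.151
endloop
endfacet
facet normal 0.307 0.852 0.423
outer loop
vertex 3.623 0.713 2.83
vertex 3.284 0.676 3.151
vertex 3.754 0.443 3.279
endloop
endfacet
facet normal -0.308 -0.852 -0.424
outer loop
vertex 2.776 -0.73 2.454
vertex 3.246 -0.963 2.581
vertex 2.791 -0.943 2.871
endloop
endfacet
facet normal -0.951 0.261 0.167
outer loop
vertex 2.776 -0.73 2.454
vertex 2.791 -0.943 2.871
vertex 3.284 0.676 3.151
endloop
endfacet
facet normal -0.951 0.261 0.166
outer loop
vertex 3.284 0.676 3.151
vertex 2.791 -0.943 2.871
vertex 3.299 0.464 3.569
endloop
endfacet
facet normal 0.308 0.853 0.422
outer loop
vertex 3.284 0.676 3.151
vertex 3.299 0.464 3.569
vertex 3.754 0.443 3.279
endloop
endfacet
facet normal -0.307 -0.852 -0.423
outer loop
vertex 2.791 -0.943 2.871
vertex 3.246 -0.963 2.581
vertex 3.149 -1.171 3.07
endloop
endfacet
facet normal -0.567 -0.192 0.801
outer loop
vertex 2.791 -0.943 2.871
vertex 3.149 -1.171 3.07
vertex 3.299 0.464 3.569
endloop
endfacet
facet normal -0.569 -0.192 0.800
outer loop
vertex 3.299 0.464 3.569
vertex 3.149 -1.171 3.07
vertex 3.656 0.236 3.768
endloop
endfacet
facet normal 0.309 0.852 0.423
outer loop
vertex 3.299 0.464 3.569
vertex 3.656 0.236 3.768
vertex 3.754 0.443 3.279
endloop
endfacet
facet normal -0.306 -0.853 -0.423
outer loop
vertex 3.149 -1.171 3.07
vertex 3.246 -0.963 2.581
vertex 3.58 -1.242 2.901
endloop
endfacet
facet normal 0.244 -0.500 0.831
outer loop
vertex 3.149 -1.171 3.07
vertex 3.58 -1.242 2.901
vertex 3.656 0.236 3.768
endloop
endfacet
facet normal 0.242 -0.500 0.831
outer loop
vertex 3.656 0.236 3.768
vertex 3.58 -1.242 2.901
vertex 4.088 0.164 3.599
endloop
endfacet
facet normal 0.307 0.853 0.423
outer loop
vertex 3.656 0.236 3.768
vertex 4.088 0.164 3.599
vertex 3.754 0.443 3.279
endloop
endfacet
facet normal -0.308 -0.853 -0.422
outer loop
vertex 3.58 -1.242 2.901
vertex 3.246 -0.963 2.581
vertex 3.76 -1.104 2.491
endloop
endfacet
facet normal 0.870 -0.432 0.237
outer loop
vertex 3.58 -1.242 2.901
vertex 3.76 -1.104 2.491
vertex 4.088 0.164 3.599
endloop
endfacet
facet normal 0.872 -0.430 0.235
outer loop
vertex 4.088 0.164 3.599
vertex 3.76 -1.104 2.491
vertex 4.267 0.303 3.189
endloop
endfacet
facet normal 0.307 0.853 0.423
outer loop
vertex 4.088 0.164 3.599
vertex 4.267 0.303 3.189
vertex 3.754 0.443 3.279
endloop
endfacet
facet normal -0.308 -0.853 -0.422
outer loop
vertex 3.76 -1.104 2.491
vertex 3.246 -0.963 2.581
vertex 3.553 -0.86 2.149
endloop
endfacet
facet normal 0.843 -0.037 -0.537
outer loop
vertex 3.76 -1.104 2.491
vertex 3.553 -0.86 2.149
vertex 4.267 0.303 3.189
endloop
endfacet
facet normal 0.843 -0.039 -0.536
outer loop
vertex 4.267 0.303 3.189
vertex 3.553 -0.86 2.149
vertex 4.061 0.547 2.847
endloop
endfacet
facet normal 0.307 0.852 0.423
outer loop
vertex 4.267 0.303 3.189
vertex 4.061 0.547 2.847
vertex 3.754 0.443 3.279
endloop
endfacet

endsolid


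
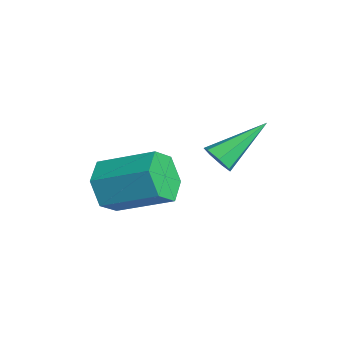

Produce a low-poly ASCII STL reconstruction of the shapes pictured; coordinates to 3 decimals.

solid 
facet normal 0.219 -0.822 -0.526
outer loop
vertex -0.659 1.994 -0.561
vertex -1.165 2.091 -0.923
vertex -0.577 2.301 -1.006
endloop
endfacet
facet normal 0.876 0.307 0.373
outer loop
vertex -0.659 1.994 -0.561
vertex -0.577 2.301 -1.006
vertex -1.635 3.849 0.203
endloop
endfacet
facet normal 0.219 -0.822 -0.526
outer loop
vertex -0.577 2.301 -1.006
vertex -1.165 2.091 -0.923
vertex -0.939 2.449 -1.388
endloop
endfacet
facet normal 0.636 0.695 -0.334
outer loop
vertex -0.577 2.301 -1.006
vertex -0.939 2.449 -1.388
vertex -1.635 3.849 0.203
endloop
endfacet
facet normal 0.219 -0.822 -0.526
outer loop
vertex -0.939 2.449 -1.388
vertex -1.165 2.091 -0.923
vertex -1.471 2.328 -1.42
endloop
endfacet
facet normal -0.122 0.718 -0.685
outer loop
vertex -0.939 2.449 -1.388
vertex -1.471 2.328 -1.42
vertex -1.635 3.849 0.203
endloop
endfacet
facet normal 0.218 -0.822 -0.526
outer loop
vertex -1.471 2.328 -1.42
vertex -1.165 2.091 -0.923
vertex -1.773 2.028 -1.077
endloop
endfacet
facet normal -0.834 0.359 -0.420
outer loop
vertex -1.471 2.328 -1.42
vertex -1.773 2.028 -1.077
vertex -1.635 3.849 0.203
endloop
endfacet
facet normal 0.219 -0.821 -0.527
outer loop
vertex -1.773 2.028 -1.077
vertex -1.165 2.091 -0.923
vertex -1.617 1.775 -0.618
endloop
endfacet
facet normal -0.958 -0.113 0.264
outer loop
vertex -1.773 2.028 -1.077
vertex -1.617 1.775 -0.618
vertex -1.635 3.849 0.203
endloop
endfacet
facet normal 0.220 -0.822 -0.526
outer loop
vertex -1.617 1.775 -0.618
vertex -1.165 2.091 -0.923
vertex -1.122 1.76 -0.388
endloop
endfacet
facet normal -0.405 -0.340 0.849
outer loop
vertex -1.617 1.775 -0.618
vertex -1.122 1.76 -0.388
vertex -1.635 3.849 0.203
endloop
endfacet
facet normal 0.219 -0.822 -0.526
outer loop
vertex -1.122 1.76 -0.388
vertex -1.165 2.091 -0.923
vertex -0.659 1.994 -0.561
endloop
endfacet
facet normal 0.413 -0.153 0.898
outer loop
vertex -1.122 1.76 -0.388
vertex -0.659 1.994 -0.561
vertex -1.635 3.849 0.203
endloop
endfacet
facet normal -0.484 -0.774 -0.409
outer loop
vertex -3.318 -1.544 -2.723
vertex -3.789 -0.887 -3.409
vertex -2.862 -1.336 -3.657
endloop
endfacet
facet normal 0.762 -0.602 0.238
outer loop
vertex -3.318 -1.544 -2.723
vertex -2.862 -1.336 -3.657
vertex -2.259 0.15 -1.826
endloop
endfacet
facet normal 0.762 -0.602 0.237
outer loop
vertex -2.259 0.15 -1.826
vertex -2.862 -1.336 -3.657
vertex -1.803 0.359 -2.76
endloop
endfacet
facet normal 0.483 0.774 0.409
outer loop
vertex -2.259 0.15 -1.826
vertex -1.803 0.359 -2.76
vertex -2.731 0.807 -2.511
endloop
endfacet
facet normal -0.484 -0.773 -0.410
outer loop
vertex -2.862 -1.336 -3.657
vertex -3.789 -0.887 -3.409
vertex -3.333 -0.678 -4.342
endloop
endfacet
facet normal 0.754 -0.130 -0.644
outer loop
vertex -2.862 -1.336 -3.657
vertex -3.333 -0.678 -4.342
vertex -1.803 0.359 -2.76
endloop
endfacet
facet normal 0.754 -0.131 -0.644
outer loop
vertex -1.803 0.359 -2.76
vertex -3.333 -0.678 -4.342
vertex -2.274 1.016 -3.445
endloop
endfacet
facet normal 0.483 0.774 0.410
outer loop
vertex -1.803 0.359 -2.76
vertex -2.274 1.016 -3.445
vertex -2.731 0.807 -2.511
endloop
endfacet
facet normal -0.483 -0.774 -0.409
outer loop
vertex -3.333 -0.678 -4.342
vertex -3.789 -0.887 -3.409
vertex -4.261 -0.23 -4.094
endloop
endfacet
facet normal -0.008 0.472 -0.882
outer loop
vertex -3.333 -0.678 -4.342
vertex -4.261 -0.23 -4.094
vertex -2.274 1.016 -3.445
endloop
endfacet
facet normal -0.008 0.472 -0.882
outer loop
vertex -2.274 1.016 -3.445
vertex -4.261 -0.23 -4.094
vertex -3.202 1.464 -3.197
endloop
endfacet
facet normal 0.483 0.774 0.410
outer loop
vertex -2.274 1.016 -3.445
vertex -3.202 1.464 -3.197
vertex -2.731 0.807 -2.511
endloop
endfacet
facet normal -0.483 -0.774 -0.409
outer loop
vertex -4.261 -0.23 -4.094
vertex -3.789 -0.887 -3.409
vertex -4.717 -0.439 -3.16
endloop
endfacet
facet normal -0.762 0.602 -0.237
outer loop
vertex -4.261 -0.23 -4.094
vertex -4.717 -0.439 -3.16
vertex -3.202 1.464 -3.197
endloop
endfacet
facet normal -0.762 0.602 -0.238
outer loop
vertex -3.202 1.464 -3.197
vertex -4.717 -0.439 -3.16
vertex -3.658 1.256 -2.263
endloop
endfacet
facet normal 0.484 0.774 0.409
outer loop
vertex -3.202 1.464 -3.197
vertex -3.658 1.256 -2.263
vertex -2.731 0.807 -2.511
endloop
endfacet
facet normal -0.483 -0.774 -0.410
outer loop
vertex -4.717 -0.439 -3.16
vertex -3.789 -0.887 -3.409
vertex -4.246 -1.096 -2.475
endloop
endfacet
facet normal -0.754 0.131 0.644
outer loop
vertex -4.717 -0.439 -3.16
vertex -4.246 -1.096 -2.475
vertex -3.658 1.256 -2.263
endloop
endfacet
facet normal -0.754 0.130 0.644
outer loop
vertex -3.658 1.256 -2.263
vertex -4.246 -1.096 -2.475
vertex -3.187 0.598 -1.578
endloop
endfacet
facet normal 0.484 0.773 0.410
outer loop
vertex -3.658 1.256 -2.263
vertex -3.187 0.598 -1.578
vertex -2.731 0.807 -2.511
endloop
endfacet
facet normal -0.483 -0.774 -0.410
outer loop
vertex -4.246 -1.096 -2.475
vertex -3.789 -0.887 -3.409
vertex -3.318 -1.544 -2.723
endloop
endfacet
facet normal 0.008 -0.472 0.882
outer loop
vertex -4.246 -1.096 -2.475
vertex -3.318 -1.544 -2.723
vertex -3.187 0.598 -1.578
endloop
endfacet
facet normal 0.008 -0.472 0.882
outer loop
vertex -3.187 0.598 -1.578
vertex -3.318 -1.544 -2.723
vertex -2.259 0.15 -1.826
endloop
endfacet
facet normal 0.483 0.774 0.409
outer loop
vertex -3.187 0.598 -1.578
vertex -2.259 0.15 -1.826
vertex -2.731 0.807 -2.511
endloop
endfacet

endsolid


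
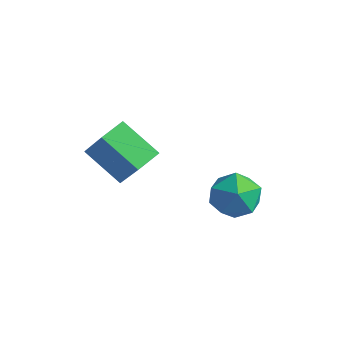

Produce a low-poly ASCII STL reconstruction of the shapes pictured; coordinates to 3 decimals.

solid 
facet normal -0.593 0.126 -0.795
outer loop
vertex -4.27 -0.795 -1.398
vertex -4.326 0.233 -1.193
vertex -2.872 -0.52 -2.397
endloop
endfacet
facet normal 0.053 -0.979 -0.195
outer loop
vertex -1.774 -0.753 -0.927
vertex -4.27 -0.795 -1.398
vertex -2.872 -0.52 -2.397
endloop
endfacet
facet normal -0.593 0.125 -0.795
outer loop
vertex -2.872 -0.52 -2.397
vertex -4.326 0.233 -1.193
vertex -2.928 0.508 -2.193
endloop
endfacet
facet normal 0.803 0.158 -0.575
outer loop
vertex -2.928 0.508 -2.193
vertex -1.774 -0.753 -0.927
vertex -2.872 -0.52 -2.397
endloop
endfacet
facet normal -0.803 -0.158 0.575
outer loop
vertex -4.27 -0.795 -1.398
vertex -3.228 0.0 0.277
vertex -4.326 0.233 -1.193
endloop
endfacet
facet normal 0.053 -0.979 -0.195
outer loop
vertex -3.172 -1.028 0.073
vertex -4.27 -0.795 -1.398
vertex -1.774 -0.753 -0.927
endloop
endfacet
facet normal -0.803 -0.158 0.575
outer loop
vertex -3.172 -1.028 0.073
vertex -3.228 0.0 0.277
vertex -4.27 -0.795 -1.398
endloop
endfacet
facet normal -0.053 0.979 0.195
outer loop
vertex -4.326 0.233 -1.193
vertex -3.228 0.0 0.277
vertex -2.928 0.508 -2.193
endloop
endfacet
facet normal 0.803 0.158 -0.574
outer loop
vertex -1.83 0.275 -0.722
vertex -1.774 -0.753 -0.927
vertex -2.928 0.508 -2.193
endloop
endfacet
facet normal -0.053 0.979 0.195
outer loop
vertex -2.928 0.508 -2.193
vertex -3.228 0.0 0.277
vertex -1.83 0.275 -0.722
endloop
endfacet
facet normal 0.593 -0.126 0.795
outer loop
vertex -1.83 0.275 -0.722
vertex -3.172 -1.028 0.073
vertex -1.774 -0.753 -0.927
endloop
endfacet
facet normal 0.593 -0.126 0.795
outer loop
vertex -3.228 0.0 0.277
vertex -3.172 -1.028 0.073
vertex -1.83 0.275 -0.722
endloop
endfacet
facet normal 0.114 0.719 0.686
outer loop
vertex 0.043 2.603 -2.326
vertex 0.087 1.896 -1.592
vertex 0.942 2.203 -2.056
endloop
endfacet
facet normal 0.391 0.919 0.060
outer loop
vertex 0.043 2.603 -2.326
vertex 0.942 2.203 -2.056
vertex 0.728 2.358 -3.041
endloop
endfacet
facet normal -0.129 0.894 -0.430
outer loop
vertex 0.043 2.603 -2.326
vertex 0.728 2.358 -3.041
vertex -0.259 2.146 -3.186
endloop
endfacet
facet normal -0.727 0.679 -0.105
outer loop
vertex 0.043 2.603 -2.326
vertex -0.259 2.146 -3.186
vertex -0.655 1.861 -2.291
endloop
endfacet
facet normal -0.577 0.571 0.584
outer loop
vertex 0.043 2.603 -2.326
vertex -0.655 1.861 -2.291
vertex 0.087 1.896 -1.592
endloop
endfacet
facet normal 0.889 0.441 -0.124
outer loop
vertex 0.728 2.358 -3.041
vertex 0.942 2.203 -2.056
vertex 1.195 1.499 -2.749
endloop
endfacet
facet normal 0.441 0.118 0.890
outer loop
vertex 0.942 2.203 -2.056
vertex 0.087 1.896 -1.592
vertex 0.799 1.214 -1.854
endloop
endfacet
facet normal -0.678 -0.122 0.725
outer loop
vertex 0.087 1.896 -1.592
vertex -0.655 1.861 -2.291
vertex -0.188 1.002 -1.999
endloop
endfacet
facet normal -0.919 0.053 -0.390
outer loop
vertex -0.655 1.861 -2.291
vertex -0.259 2.146 -3.186
vertex -0.402 1.157 -2.984
endloop
endfacet
facet normal 0.048 0.402 -0.915
outer loop
vertex -0.259 2.146 -3.186
vertex 0.728 2.358 -3.041
vertex 0.453 1.464 -3.448
endloop
endfacet
facet normal 0.727 -0.679 0.105
outer loop
vertex 0.497 0.757 -2.714
vertex 1.195 1.499 -2.749
vertex 0.799 1.214 -1.854
endloop
endfacet
facet normal 0.129 -0.894 0.430
outer loop
vertex 0.497 0.757 -2.714
vertex 0.799 1.214 -1.854
vertex -0.188 1.002 -1.999
endloop
endfacet
facet normal -0.391 -0.919 -0.060
outer loop
vertex 0.497 0.757 -2.714
vertex -0.188 1.002 -1.999
vertex -0.402 1.157 -2.984
endloop
endfacet
facet normal -0.114 -0.719 -0.686
outer loop
vertex 0.497 0.757 -2.714
vertex -0.402 1.157 -2.984
vertex 0.453 1.464 -3.448
endloop
endfacet
facet normal 0.577 -0.571 -0.584
outer loop
vertex 0.497 0.757 -2.714
vertex 0.453 1.464 -3.448
vertex 1.195 1.499 -2.749
endloop
endfacet
facet normal 0.919 -0.053 0.390
outer loop
vertex 0.799 1.214 -1.854
vertex 1.195 1.499 -2.749
vertex 0.942 2.203 -2.056
endloop
endfacet
facet normal -0.048 -0.402 0.915
outer loop
vertex -0.188 1.002 -1.999
vertex 0.799 1.214 -1.854
vertex 0.087 1.896 -1.592
endloop
endfacet
facet normal -0.889 -0.441 0.124
outer loop
vertex -0.402 1.157 -2.984
vertex -0.188 1.002 -1.999
vertex -0.655 1.861 -2.291
endloop
endfacet
facet normal -0.441 -0.118 -0.890
outer loop
vertex 0.453 1.464 -3.448
vertex -0.402 1.157 -2.984
vertex -0.259 2.146 -3.186
endloop
endfacet
facet normal 0.678 0.122 -0.725
outer loop
vertex 1.195 1.499 -2.749
vertex 0.453 1.464 -3.448
vertex 0.728 2.358 -3.041
endloop
endfacet

endsolid


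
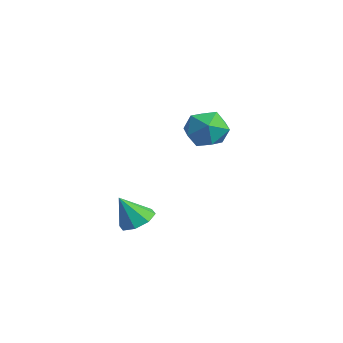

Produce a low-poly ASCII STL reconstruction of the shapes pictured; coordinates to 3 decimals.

solid 
facet normal -0.386 -0.014 0.922
outer loop
vertex -1.817 3.681 2.246
vertex -1.102 2.791 2.532
vertex -0.752 3.903 2.695
endloop
endfacet
facet normal -0.407 0.645 0.647
outer loop
vertex -1.817 3.681 2.246
vertex -0.752 3.903 2.695
vertex -1.158 4.548 1.797
endloop
endfacet
facet normal -0.785 0.618 0.041
outer loop
vertex -1.817 3.681 2.246
vertex -1.158 4.548 1.797
vertex -1.759 3.833 1.079
endloop
endfacet
facet normal -0.997 -0.055 -0.057
outer loop
vertex -1.817 3.681 2.246
vertex -1.759 3.833 1.079
vertex -1.725 2.748 1.534
endloop
endfacet
facet normal -0.750 -0.446 0.488
outer loop
vertex -1.817 3.681 2.246
vertex -1.725 2.748 1.534
vertex -1.102 2.791 2.532
endloop
endfacet
facet normal 0.261 0.836 0.482
outer loop
vertex -1.158 4.548 1.797
vertex -0.752 3.903 2.695
vertex -0.035 4.192 1.806
endloop
endfacet
facet normal 0.294 -0.229 0.928
outer loop
vertex -0.752 3.903 2.695
vertex -1.102 2.791 2.532
vertex -0.001 3.107 2.261
endloop
endfacet
facet normal -0.296 -0.928 0.225
outer loop
vertex -1.102 2.791 2.532
vertex -1.725 2.748 1.534
vertex -0.602 2.392 1.543
endloop
endfacet
facet normal -0.694 -0.297 -0.656
outer loop
vertex -1.725 2.748 1.534
vertex -1.759 3.833 1.079
vertex -1.008 3.037 0.645
endloop
endfacet
facet normal -0.350 0.794 -0.497
outer loop
vertex -1.759 3.833 1.079
vertex -1.158 4.548 1.797
vertex -0.658 4.149 0.808
endloop
endfacet
facet normal 0.997 0.055 0.057
outer loop
vertex 0.057 3.259 1.094
vertex -0.035 4.192 1.806
vertex -0.001 3.107 2.261
endloop
endfacet
facet normal 0.785 -0.618 -0.041
outer loop
vertex 0.057 3.259 1.094
vertex -0.001 3.107 2.261
vertex -0.602 2.392 1.543
endloop
endfacet
facet normal 0.407 -0.645 -0.647
outer loop
vertex 0.057 3.259 1.094
vertex -0.602 2.392 1.543
vertex -1.008 3.037 0.645
endloop
endfacet
facet normal 0.386 0.014 -0.922
outer loop
vertex 0.057 3.259 1.094
vertex -1.008 3.037 0.645
vertex -0.658 4.149 0.808
endloop
endfacet
facet normal 0.750 0.446 -0.488
outer loop
vertex 0.057 3.259 1.094
vertex -0.658 4.149 0.808
vertex -0.035 4.192 1.806
endloop
endfacet
facet normal 0.694 0.297 0.656
outer loop
vertex -0.001 3.107 2.261
vertex -0.035 4.192 1.806
vertex -0.752 3.903 2.695
endloop
endfacet
facet normal 0.350 -0.794 0.497
outer loop
vertex -0.602 2.392 1.543
vertex -0.001 3.107 2.261
vertex -1.102 2.791 2.532
endloop
endfacet
facet normal -0.261 -0.836 -0.482
outer loop
vertex -1.008 3.037 0.645
vertex -0.602 2.392 1.543
vertex -1.725 2.748 1.534
endloop
endfacet
facet normal -0.294 0.229 -0.928
outer loop
vertex -0.658 4.149 0.808
vertex -1.008 3.037 0.645
vertex -1.759 3.833 1.079
endloop
endfacet
facet normal 0.296 0.928 -0.225
outer loop
vertex -0.035 4.192 1.806
vertex -0.658 4.149 0.808
vertex -1.158 4.548 1.797
endloop
endfacet
facet normal 0.156 0.473 -0.867
outer loop
vertex 3.841 -1.283 -0.659
vertex 3.4 -1.906 -1.078
vertex 3.19 -1.149 -0.703
endloop
endfacet
facet normal 0.055 0.542 0.839
outer loop
vertex 3.841 -1.283 -0.659
vertex 3.19 -1.149 -0.703
vertex 3.16 -2.634 0.258
endloop
endfacet
facet normal 0.156 0.473 -0.867
outer loop
vertex 3.19 -1.149 -0.703
vertex 3.4 -1.906 -1.078
vertex 2.662 -1.459 -0.967
endloop
endfacet
facet normal -0.596 0.445 0.669
outer loop
vertex 3.19 -1.149 -0.703
vertex 2.662 -1.459 -0.967
vertex 3.16 -2.634 0.258
endloop
endfacet
facet normal 0.156 0.472 -0.868
outer loop
vertex 2.662 -1.459 -0.967
vertex 3.4 -1.906 -1.078
vertex 2.567 -2.03 -1.295
endloop
endfacet
facet normal -0.939 -0.041 0.343
outer loop
vertex 2.662 -1.459 -0.967
vertex 2.567 -2.03 -1.295
vertex 3.16 -2.634 0.258
endloop
endfacet
facet normal 0.156 0.472 -0.868
outer loop
vertex 2.567 -2.03 -1.295
vertex 3.4 -1.906 -1.078
vertex 2.96 -2.529 -1.496
endloop
endfacet
facet normal -0.775 -0.630 0.051
outer loop
vertex 2.567 -2.03 -1.295
vertex 2.96 -2.529 -1.496
vertex 3.16 -2.634 0.258
endloop
endfacet
facet normal 0.156 0.472 -0.868
outer loop
vertex 2.96 -2.529 -1.496
vertex 3.4 -1.906 -1.078
vertex 3.611 -2.663 -1.452
endloop
endfacet
facet normal -0.199 -0.979 -0.036
outer loop
vertex 2.96 -2.529 -1.496
vertex 3.611 -2.663 -1.452
vertex 3.16 -2.634 0.258
endloop
endfacet
facet normal 0.156 0.472 -0.868
outer loop
vertex 3.611 -2.663 -1.452
vertex 3.4 -1.906 -1.078
vertex 4.138 -2.354 -1.189
endloop
endfacet
facet normal 0.451 -0.883 0.134
outer loop
vertex 3.611 -2.663 -1.452
vertex 4.138 -2.354 -1.189
vertex 3.16 -2.634 0.258
endloop
endfacet
facet normal 0.157 0.473 -0.867
outer loop
vertex 4.138 -2.354 -1.189
vertex 3.4 -1.906 -1.078
vertex 4.233 -1.782 -0.86
endloop
endfacet
facet normal 0.794 -0.397 0.460
outer loop
vertex 4.138 -2.354 -1.189
vertex 4.233 -1.782 -0.86
vertex 3.16 -2.634 0.258
endloop
endfacet
facet normal 0.157 0.472 -0.867
outer loop
vertex 4.233 -1.782 -0.86
vertex 3.4 -1.906 -1.078
vertex 3.841 -1.283 -0.659
endloop
endfacet
facet normal 0.631 0.192 0.752
outer loop
vertex 4.233 -1.782 -0.86
vertex 3.841 -1.283 -0.659
vertex 3.16 -2.634 0.258
endloop
endfacet

endsolid


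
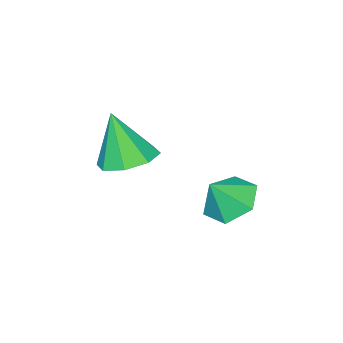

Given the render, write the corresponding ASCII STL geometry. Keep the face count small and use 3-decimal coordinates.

solid 
facet normal -0.058 0.327 -0.943
outer loop
vertex 1.008 -1.099 -1.847
vertex 0.235 -1.711 -2.011
vertex 0.335 -0.769 -1.691
endloop
endfacet
facet normal 0.451 0.612 0.650
outer loop
vertex 1.008 -1.099 -1.847
vertex 0.335 -0.769 -1.691
vertex 0.345 -2.329 -0.229
endloop
endfacet
facet normal -0.058 0.327 -0.943
outer loop
vertex 0.335 -0.769 -1.691
vertex 0.235 -1.711 -2.011
vertex -0.397 -0.991 -1.723
endloop
endfacet
facet normal -0.233 0.664 0.710
outer loop
vertex 0.335 -0.769 -1.691
vertex -0.397 -0.991 -1.723
vertex 0.345 -2.329 -0.229
endloop
endfacet
facet normal -0.059 0.326 -0.944
outer loop
vertex -0.397 -0.991 -1.723
vertex 0.235 -1.711 -2.011
vertex -0.759 -1.635 -1.923
endloop
endfacet
facet normal -0.764 0.244 0.598
outer loop
vertex -0.397 -0.991 -1.723
vertex -0.759 -1.635 -1.923
vertex 0.345 -2.329 -0.229
endloop
endfacet
facet normal -0.058 0.328 -0.943
outer loop
vertex -0.759 -1.635 -1.923
vertex 0.235 -1.711 -2.011
vertex -0.539 -2.324 -2.176
endloop
endfacet
facet normal -0.833 -0.405 0.377
outer loop
vertex -0.759 -1.635 -1.923
vertex -0.539 -2.324 -2.176
vertex 0.345 -2.329 -0.229
endloop
endfacet
facet normal -0.058 0.328 -0.943
outer loop
vertex -0.539 -2.324 -2.176
vertex 0.235 -1.711 -2.011
vertex 0.134 -2.653 -2.332
endloop
endfacet
facet normal -0.398 -0.900 0.179
outer loop
vertex -0.539 -2.324 -2.176
vertex 0.134 -2.653 -2.332
vertex 0.345 -2.329 -0.229
endloop
endfacet
facet normal -0.058 0.328 -0.943
outer loop
vertex 0.134 -2.653 -2.332
vertex 0.235 -1.711 -2.011
vertex 0.866 -2.431 -2.3
endloop
endfacet
facet normal 0.283 -0.952 0.118
outer loop
vertex 0.134 -2.653 -2.332
vertex 0.866 -2.431 -2.3
vertex 0.345 -2.329 -0.229
endloop
endfacet
facet normal -0.059 0.327 -0.943
outer loop
vertex 0.866 -2.431 -2.3
vertex 0.235 -1.711 -2.011
vertex 1.228 -1.787 -2.099
endloop
endfacet
facet normal 0.815 -0.531 0.231
outer loop
vertex 0.866 -2.431 -2.3
vertex 1.228 -1.787 -2.099
vertex 0.345 -2.329 -0.229
endloop
endfacet
facet normal -0.059 0.327 -0.943
outer loop
vertex 1.228 -1.787 -2.099
vertex 0.235 -1.711 -2.011
vertex 1.008 -1.099 -1.847
endloop
endfacet
facet normal 0.884 0.117 0.452
outer loop
vertex 1.228 -1.787 -2.099
vertex 1.008 -1.099 -1.847
vertex 0.345 -2.329 -0.229
endloop
endfacet
facet normal -0.591 0.144 -0.794
outer loop
vertex -0.229 1.789 -3.42
vertex -0.948 1.317 -2.97
vertex -0.857 2.277 -2.864
endloop
endfacet
facet normal 0.733 0.618 0.285
outer loop
vertex -0.229 1.789 -3.42
vertex -0.857 2.277 -2.864
vertex -0.232 1.143 -2.01
endloop
endfacet
facet normal -0.592 0.144 -0.793
outer loop
vertex -0.857 2.277 -2.864
vertex -0.948 1.317 -2.97
vertex -1.575 1.805 -2.414
endloop
endfacet
facet normal 0.075 0.626 0.776
outer loop
vertex -0.857 2.277 -2.864
vertex -1.575 1.805 -2.414
vertex -0.232 1.143 -2.01
endloop
endfacet
facet normal -0.592 0.144 -0.793
outer loop
vertex -1.575 1.805 -2.414
vertex -0.948 1.317 -2.97
vertex -1.666 0.845 -2.52
endloop
endfacet
facet normal -0.321 -0.074 0.944
outer loop
vertex -1.575 1.805 -2.414
vertex -1.666 0.845 -2.52
vertex -0.232 1.143 -2.01
endloop
endfacet
facet normal -0.592 0.144 -0.793
outer loop
vertex -1.666 0.845 -2.52
vertex -0.948 1.317 -2.97
vertex -1.039 0.357 -3.076
endloop
endfacet
facet normal -0.058 -0.782 0.621
outer loop
vertex -1.666 0.845 -2.52
vertex -1.039 0.357 -3.076
vertex -0.232 1.143 -2.01
endloop
endfacet
facet normal -0.591 0.144 -0.794
outer loop
vertex -1.039 0.357 -3.076
vertex -0.948 1.317 -2.97
vertex -0.32 0.829 -3.526
endloop
endfacet
facet normal 0.599 -0.790 0.129
outer loop
vertex -1.039 0.357 -3.076
vertex -0.32 0.829 -3.526
vertex -0.232 1.143 -2.01
endloop
endfacet
facet normal -0.591 0.144 -0.794
outer loop
vertex -0.32 0.829 -3.526
vertex -0.948 1.317 -2.97
vertex -0.229 1.789 -3.42
endloop
endfacet
facet normal 0.995 -0.090 -0.039
outer loop
vertex -0.32 0.829 -3.526
vertex -0.229 1.789 -3.42
vertex -0.232 1.143 -2.01
endloop
endfacet

endsolid


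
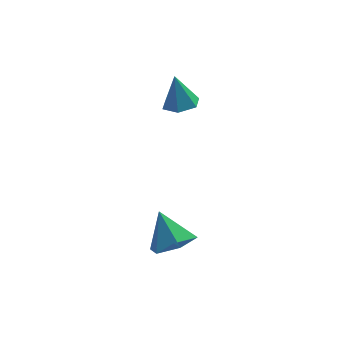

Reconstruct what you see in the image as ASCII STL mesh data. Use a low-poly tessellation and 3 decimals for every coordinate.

solid 
facet normal 0.116 -0.272 -0.955
outer loop
vertex 3.876 0.278 1.806
vertex 3.242 0.142 1.768
vertex 3.456 0.738 1.624
endloop
endfacet
facet normal 0.638 0.705 0.310
outer loop
vertex 3.876 0.278 1.806
vertex 3.456 0.738 1.624
vertex 3.098 0.478 2.952
endloop
endfacet
facet normal 0.115 -0.272 -0.955
outer loop
vertex 3.456 0.738 1.624
vertex 3.242 0.142 1.768
vertex 2.821 0.603 1.586
endloop
endfacet
facet normal -0.214 0.968 0.132
outer loop
vertex 3.456 0.738 1.624
vertex 2.821 0.603 1.586
vertex 3.098 0.478 2.952
endloop
endfacet
facet normal 0.117 -0.271 -0.956
outer loop
vertex 2.821 0.603 1.586
vertex 3.242 0.142 1.768
vertex 2.607 0.006 1.729
endloop
endfacet
facet normal -0.901 0.375 0.217
outer loop
vertex 2.821 0.603 1.586
vertex 2.607 0.006 1.729
vertex 3.098 0.478 2.952
endloop
endfacet
facet normal 0.117 -0.271 -0.956
outer loop
vertex 2.607 0.006 1.729
vertex 3.242 0.142 1.768
vertex 3.028 -0.455 1.911
endloop
endfacet
facet normal -0.734 -0.481 0.480
outer loop
vertex 2.607 0.006 1.729
vertex 3.028 -0.455 1.911
vertex 3.098 0.478 2.952
endloop
endfacet
facet normal 0.117 -0.271 -0.956
outer loop
vertex 3.028 -0.455 1.911
vertex 3.242 0.142 1.768
vertex 3.663 -0.319 1.95
endloop
endfacet
facet normal 0.119 -0.743 0.658
outer loop
vertex 3.028 -0.455 1.911
vertex 3.663 -0.319 1.95
vertex 3.098 0.478 2.952
endloop
endfacet
facet normal 0.116 -0.272 -0.955
outer loop
vertex 3.663 -0.319 1.95
vertex 3.242 0.142 1.768
vertex 3.876 0.278 1.806
endloop
endfacet
facet normal 0.806 -0.149 0.573
outer loop
vertex 3.663 -0.319 1.95
vertex 3.876 0.278 1.806
vertex 3.098 0.478 2.952
endloop
endfacet
facet normal 0.258 -0.563 -0.785
outer loop
vertex 2.94 -4.147 -0.984
vertex 2.208 -3.986 -1.34
vertex 2.857 -3.489 -1.483
endloop
endfacet
facet normal 0.716 0.477 0.510
outer loop
vertex 2.94 -4.147 -0.984
vertex 2.857 -3.489 -1.483
vertex 1.872 -3.254 -0.32
endloop
endfacet
facet normal 0.258 -0.563 -0.785
outer loop
vertex 2.857 -3.489 -1.483
vertex 2.208 -3.986 -1.34
vertex 2.125 -3.328 -1.839
endloop
endfacet
facet normal 0.220 0.975 -0.011
outer loop
vertex 2.857 -3.489 -1.483
vertex 2.125 -3.328 -1.839
vertex 1.872 -3.254 -0.32
endloop
endfacet
facet normal 0.259 -0.563 -0.785
outer loop
vertex 2.125 -3.328 -1.839
vertex 2.208 -3.986 -1.34
vertex 1.476 -3.825 -1.697
endloop
endfacet
facet normal -0.621 0.771 -0.141
outer loop
vertex 2.125 -3.328 -1.839
vertex 1.476 -3.825 -1.697
vertex 1.872 -3.254 -0.32
endloop
endfacet
facet normal 0.259 -0.563 -0.785
outer loop
vertex 1.476 -3.825 -1.697
vertex 2.208 -3.986 -1.34
vertex 1.558 -4.483 -1.198
endloop
endfacet
facet normal -0.966 0.069 0.249
outer loop
vertex 1.476 -3.825 -1.697
vertex 1.558 -4.483 -1.198
vertex 1.872 -3.254 -0.32
endloop
endfacet
facet normal 0.259 -0.563 -0.785
outer loop
vertex 1.558 -4.483 -1.198
vertex 2.208 -3.986 -1.34
vertex 2.29 -4.644 -0.841
endloop
endfacet
facet normal -0.470 -0.430 0.770
outer loop
vertex 1.558 -4.483 -1.198
vertex 2.29 -4.644 -0.841
vertex 1.872 -3.254 -0.32
endloop
endfacet
facet normal 0.258 -0.563 -0.785
outer loop
vertex 2.29 -4.644 -0.841
vertex 2.208 -3.986 -1.34
vertex 2.94 -4.147 -0.984
endloop
endfacet
facet normal 0.371 -0.226 0.901
outer loop
vertex 2.29 -4.644 -0.841
vertex 2.94 -4.147 -0.984
vertex 1.872 -3.254 -0.32
endloop
endfacet

endsolid


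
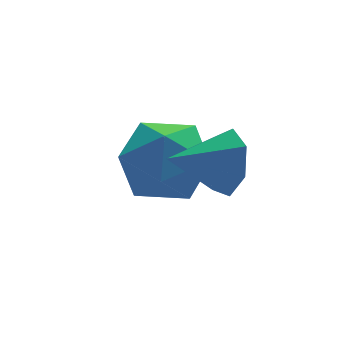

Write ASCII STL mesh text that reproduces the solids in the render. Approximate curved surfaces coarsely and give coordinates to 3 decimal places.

solid 
facet normal 0.943 0.045 -0.329
outer loop
vertex -0.492 0.577 -2.205
vertex -0.765 0.992 -2.932
vertex -0.514 1.34 -2.164
endloop
endfacet
facet normal -0.174 -0.058 0.983
outer loop
vertex -0.492 0.577 -2.205
vertex -0.514 1.34 -2.164
vertex -2.095 0.928 -2.468
endloop
endfacet
facet normal 0.943 0.045 -0.329
outer loop
vertex -0.514 1.34 -2.164
vertex -0.765 0.992 -2.932
vertex -0.725 1.84 -2.701
endloop
endfacet
facet normal -0.302 0.636 0.710
outer loop
vertex -0.514 1.34 -2.164
vertex -0.725 1.84 -2.701
vertex -2.095 0.928 -2.468
endloop
endfacet
facet normal 0.943 0.045 -0.329
outer loop
vertex -0.725 1.84 -2.701
vertex -0.765 0.992 -2.932
vertex -0.966 1.701 -3.412
endloop
endfacet
facet normal -0.551 0.834 0.024
outer loop
vertex -0.725 1.84 -2.701
vertex -0.966 1.701 -3.412
vertex -2.095 0.928 -2.468
endloop
endfacet
facet normal 0.943 0.045 -0.329
outer loop
vertex -0.966 1.701 -3.412
vertex -0.765 0.992 -2.932
vertex -1.056 1.028 -3.762
endloop
endfacet
facet normal -0.733 0.388 -0.558
outer loop
vertex -0.966 1.701 -3.412
vertex -1.056 1.028 -3.762
vertex -2.095 0.928 -2.468
endloop
endfacet
facet normal 0.943 0.044 -0.329
outer loop
vertex -1.056 1.028 -3.762
vertex -0.765 0.992 -2.932
vertex -0.927 0.328 -3.486
endloop
endfacet
facet normal -0.711 -0.367 -0.599
outer loop
vertex -1.056 1.028 -3.762
vertex -0.927 0.328 -3.486
vertex -2.095 0.928 -2.468
endloop
endfacet
facet normal 0.943 0.045 -0.329
outer loop
vertex -0.927 0.328 -3.486
vertex -0.765 0.992 -2.932
vertex -0.676 0.127 -2.794
endloop
endfacet
facet normal -0.502 -0.862 -0.068
outer loop
vertex -0.927 0.328 -3.486
vertex -0.676 0.127 -2.794
vertex -2.095 0.928 -2.468
endloop
endfacet
facet normal 0.943 0.045 -0.329
outer loop
vertex -0.676 0.127 -2.794
vertex -0.765 0.992 -2.932
vertex -0.492 0.577 -2.205
endloop
endfacet
facet normal -0.263 -0.725 0.636
outer loop
vertex -0.676 0.127 -2.794
vertex -0.492 0.577 -2.205
vertex -2.095 0.928 -2.468
endloop
endfacet
facet normal -0.549 0.126 0.826
outer loop
vertex -1.898 3.409 -3.047
vertex -2.655 2.558 -3.421
vertex -1.709 2.264 -2.747
endloop
endfacet
facet normal 0.138 0.272 0.952
outer loop
vertex -1.898 3.409 -3.047
vertex -1.709 2.264 -2.747
vertex -0.789 2.957 -3.078
endloop
endfacet
facet normal 0.337 0.793 0.507
outer loop
vertex -1.898 3.409 -3.047
vertex -0.789 2.957 -3.078
vertex -1.166 3.679 -3.957
endloop
endfacet
facet normal -0.226 0.968 0.106
outer loop
vertex -1.898 3.409 -3.047
vertex -1.166 3.679 -3.957
vertex -2.32 3.433 -4.169
endloop
endfacet
facet normal -0.774 0.556 0.303
outer loop
vertex -1.898 3.409 -3.047
vertex -2.32 3.433 -4.169
vertex -2.655 2.558 -3.421
endloop
endfacet
facet normal 0.520 -0.310 0.796
outer loop
vertex -0.789 2.957 -3.078
vertex -1.709 2.264 -2.747
vertex -0.86 1.827 -3.471
endloop
endfacet
facet normal -0.592 -0.547 0.592
outer loop
vertex -1.709 2.264 -2.747
vertex -2.655 2.558 -3.421
vertex -2.014 1.581 -3.683
endloop
endfacet
facet normal -0.956 0.148 -0.254
outer loop
vertex -2.655 2.558 -3.421
vertex -2.32 3.433 -4.169
vertex -2.391 2.303 -4.562
endloop
endfacet
facet normal -0.069 0.816 -0.573
outer loop
vertex -2.32 3.433 -4.169
vertex -1.166 3.679 -3.957
vertex -1.471 2.996 -4.893
endloop
endfacet
facet normal 0.843 0.533 0.076
outer loop
vertex -1.166 3.679 -3.957
vertex -0.789 2.957 -3.078
vertex -0.525 2.702 -4.219
endloop
endfacet
facet normal 0.226 -0.968 -0.106
outer loop
vertex -1.282 1.851 -4.593
vertex -0.86 1.827 -3.471
vertex -2.014 1.581 -3.683
endloop
endfacet
facet normal -0.337 -0.793 -0.507
outer loop
vertex -1.282 1.851 -4.593
vertex -2.014 1.581 -3.683
vertex -2.391 2.303 -4.562
endloop
endfacet
facet normal -0.138 -0.272 -0.952
outer loop
vertex -1.282 1.851 -4.593
vertex -2.391 2.303 -4.562
vertex -1.471 2.996 -4.893
endloop
endfacet
facet normal 0.549 -0.126 -0.826
outer loop
vertex -1.282 1.851 -4.593
vertex -1.471 2.996 -4.893
vertex -0.525 2.702 -4.219
endloop
endfacet
facet normal 0.774 -0.556 -0.303
outer loop
vertex -1.282 1.851 -4.593
vertex -0.525 2.702 -4.219
vertex -0.86 1.827 -3.471
endloop
endfacet
facet normal 0.069 -0.816 0.573
outer loop
vertex -2.014 1.581 -3.683
vertex -0.86 1.827 -3.471
vertex -1.709 2.264 -2.747
endloop
endfacet
facet normal -0.843 -0.533 -0.076
outer loop
vertex -2.391 2.303 -4.562
vertex -2.014 1.581 -3.683
vertex -2.655 2.558 -3.421
endloop
endfacet
facet normal -0.520 0.310 -0.796
outer loop
vertex -1.471 2.996 -4.893
vertex -2.391 2.303 -4.562
vertex -2.32 3.433 -4.169
endloop
endfacet
facet normal 0.592 0.547 -0.592
outer loop
vertex -0.525 2.702 -4.219
vertex -1.471 2.996 -4.893
vertex -1.166 3.679 -3.957
endloop
endfacet
facet normal 0.956 -0.148 0.254
outer loop
vertex -0.86 1.827 -3.471
vertex -0.525 2.702 -4.219
vertex -0.789 2.957 -3.078
endloop
endfacet

endsolid
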